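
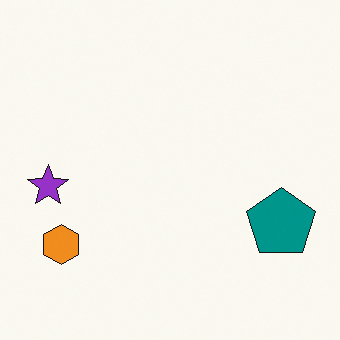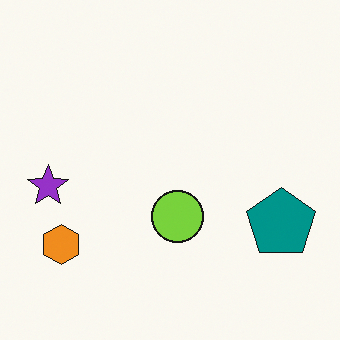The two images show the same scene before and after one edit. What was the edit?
This is the original image overlaid with an additional lime circle.

A lime circle appears in the second image that is absent from the first.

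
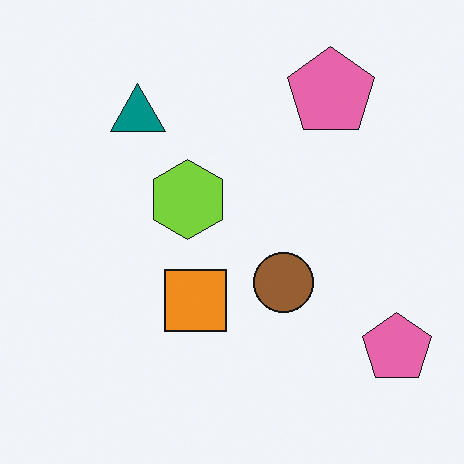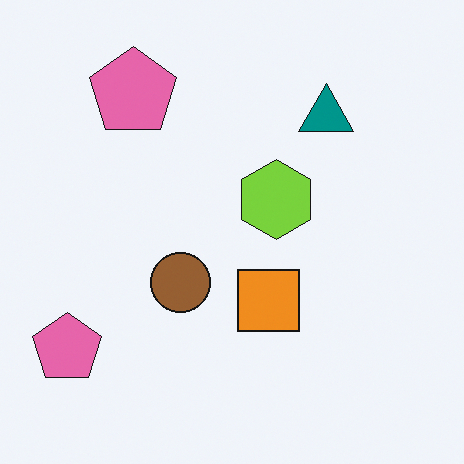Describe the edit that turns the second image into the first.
This is the original image flipped horizontally (left ↔ right).

The teal triangle is in the top-right of the second image and the top-left of the first — shapes on opposite sides of the vertical midline have swapped in a mirror flip.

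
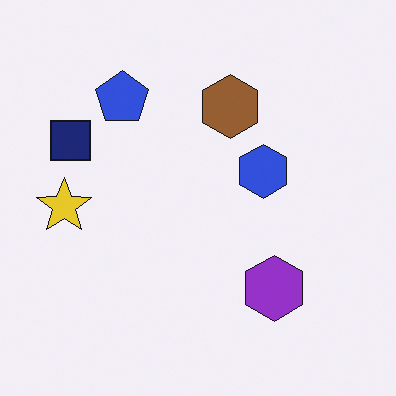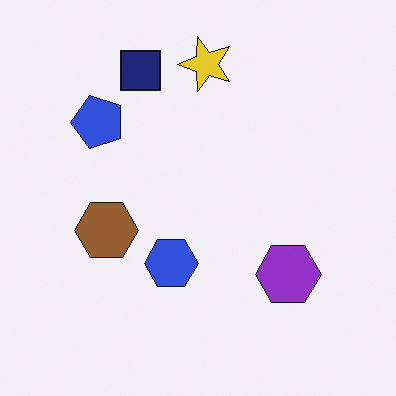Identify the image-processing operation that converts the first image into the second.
The transformation is: transposed (reflected across the top-left ↔ bottom-right diagonal).

Shapes have swapped their row and column positions — what was in the top-right is now in the bottom-left — a diagonal reflection.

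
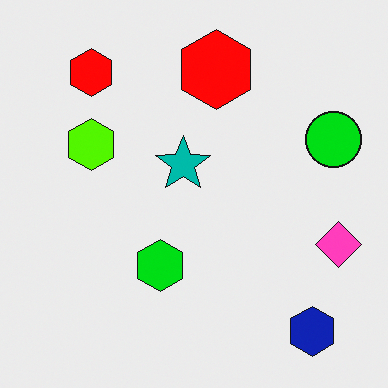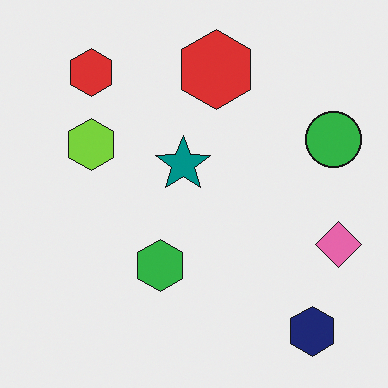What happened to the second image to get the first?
The transformation is: made much more vivid (saturation change).

All colors are more vivid — a global saturation change.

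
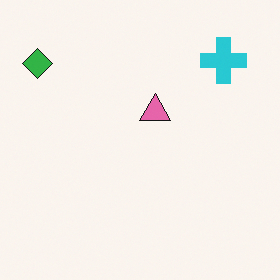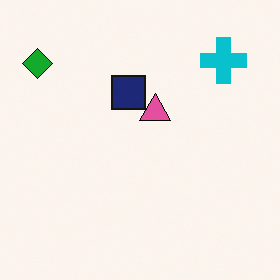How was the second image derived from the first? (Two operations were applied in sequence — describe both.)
It was given slightly increased contrast, then overlaid with an additional navy square.

Tones are pushed away from mid-grey across the whole image — a global contrast change. A navy square appears in the second image that is absent from the first.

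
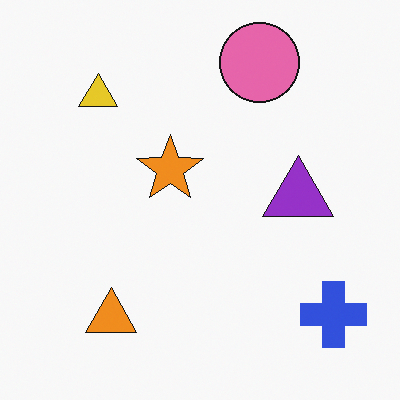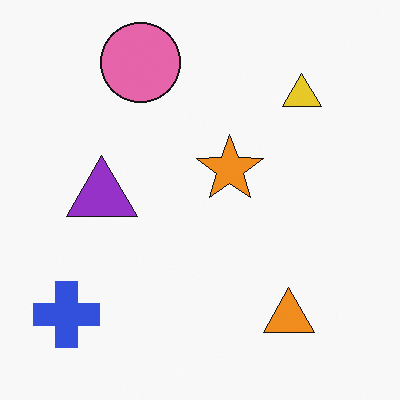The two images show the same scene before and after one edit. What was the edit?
The transformation is: flipped horizontally (left ↔ right).

The blue cross is in the bottom-right of the first image and the bottom-left of the second — shapes on opposite sides of the vertical midline have swapped in a mirror flip.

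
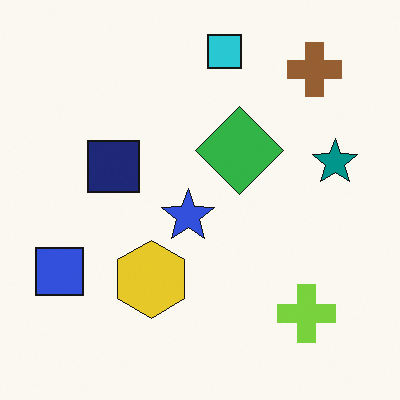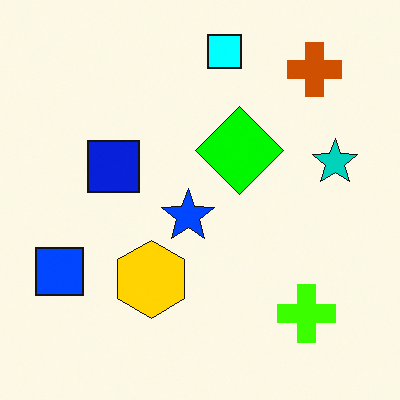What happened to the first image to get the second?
The transformation is: made much more vivid (saturation change).

All colors are more vivid — a global saturation change.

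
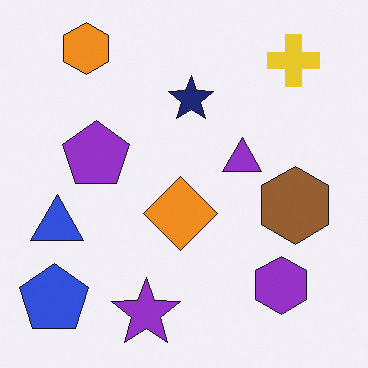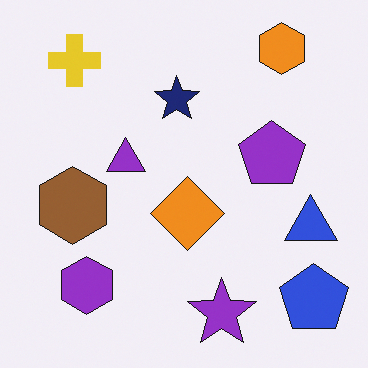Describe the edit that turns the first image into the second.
It was flipped horizontally (left ↔ right).

The blue pentagon is in the bottom-left of the first image and the bottom-right of the second — shapes on opposite sides of the vertical midline have swapped in a mirror flip.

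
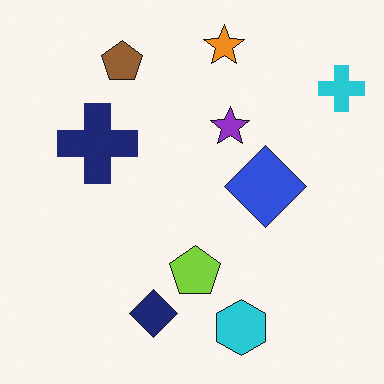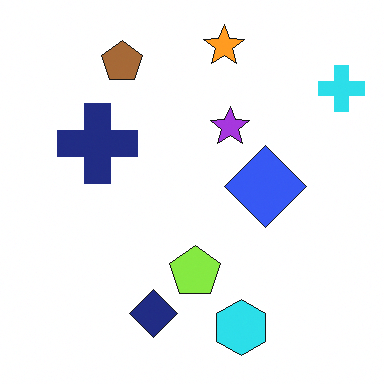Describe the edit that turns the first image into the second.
The second image is the first slightly brightened.

Every pixel — background and shapes alike — is uniformly brightened.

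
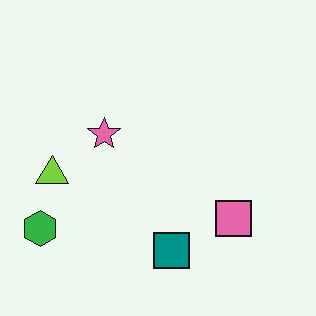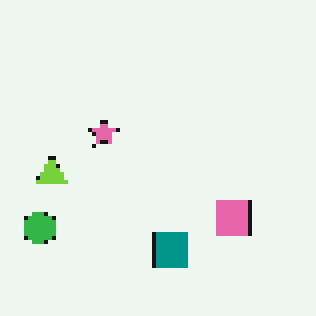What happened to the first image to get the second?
The second image is the first lightly pixelated (a mild mosaic effect).

Shapes are reduced to large square blocks; fine edges and outlines are lost — a downscale-then-upscale (mosaic) effect.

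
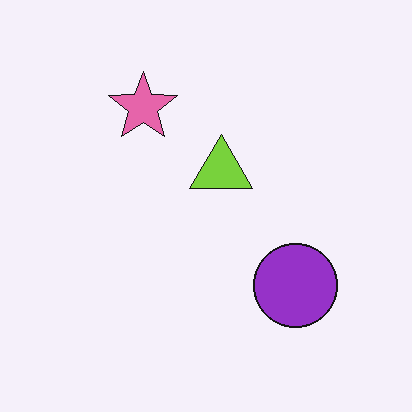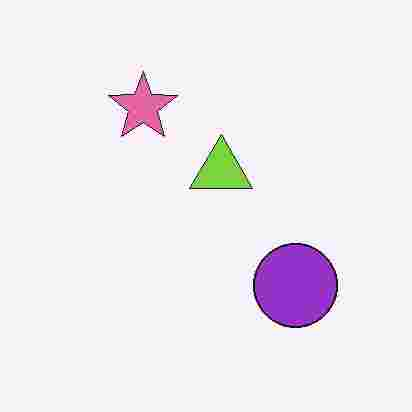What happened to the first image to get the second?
Heavily JPEG-compressed with obvious blocking artifacts.

Blocky 8×8 compression artifacts appear around shape edges and the flat background shows ringing — characteristic JPEG degradation.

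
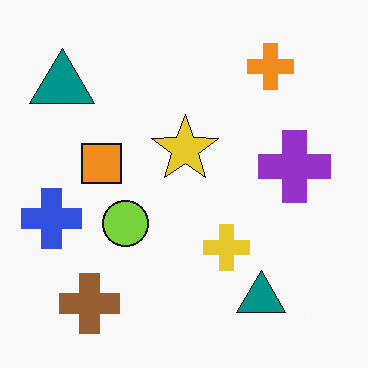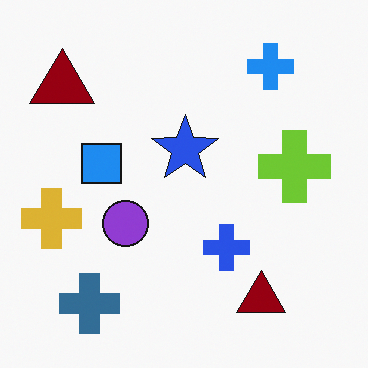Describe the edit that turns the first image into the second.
This is the original image hue-shifted by a large amount.

Every shape's color has rotated by the same amount around the hue wheel — a uniform hue shift.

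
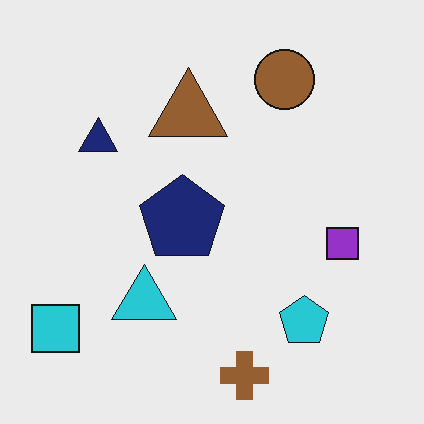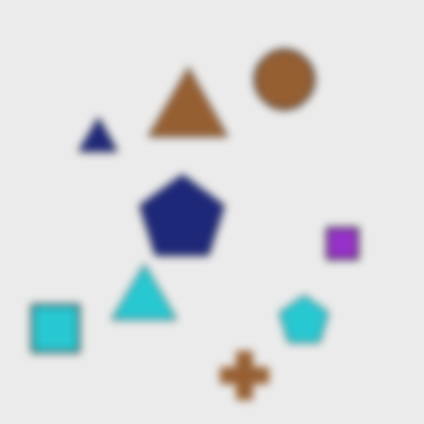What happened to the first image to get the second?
The transformation is: noticeably gaussian-blurred.

Shape edges and outlines are uniformly softened across the whole image.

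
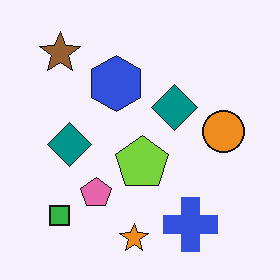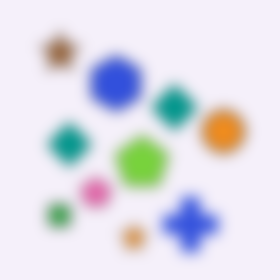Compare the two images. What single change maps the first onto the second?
The second image is the first strongly gaussian-blurred.

Shape edges and outlines are uniformly softened across the whole image.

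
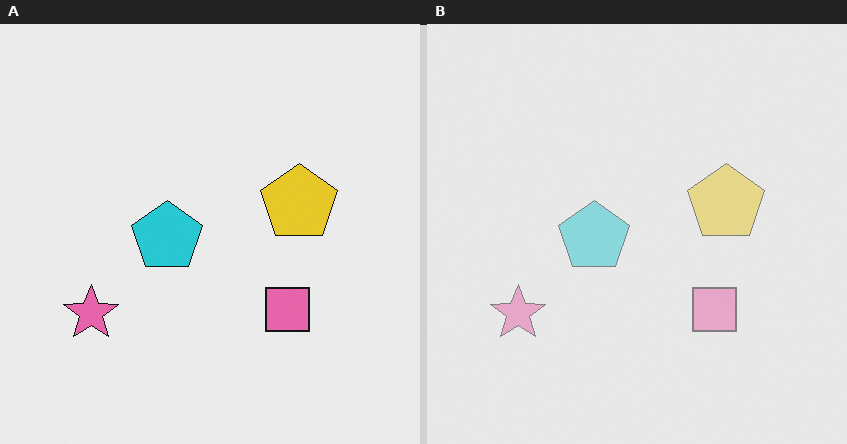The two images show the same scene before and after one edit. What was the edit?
This is the original image washed out (contrast reduced).

Tones are pushed toward mid-grey across the whole image — a global contrast change.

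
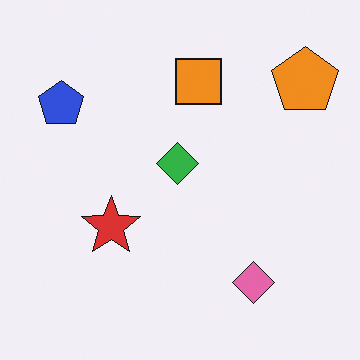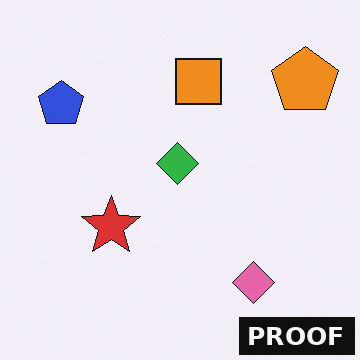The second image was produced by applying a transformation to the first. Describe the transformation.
The image was watermarked with the text "PROOF" in the lower-right corner.

A dark label reading "PROOF" appears in the lower-right corner.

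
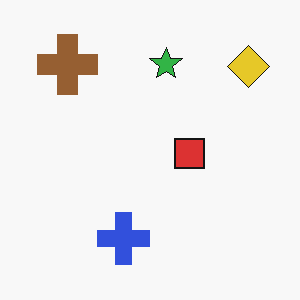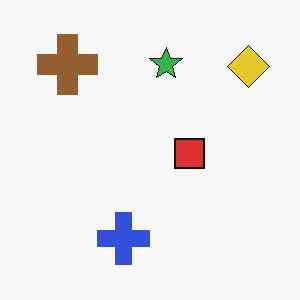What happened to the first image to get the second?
The image was given moderate JPEG compression.

Blocky 8×8 compression artifacts appear around shape edges and the flat background shows ringing — characteristic JPEG degradation.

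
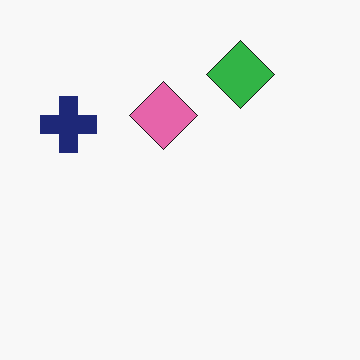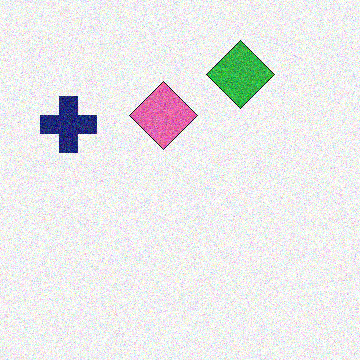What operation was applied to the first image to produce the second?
Degraded with moderate additive noise.

Random speckle covers the whole image, including the flat background.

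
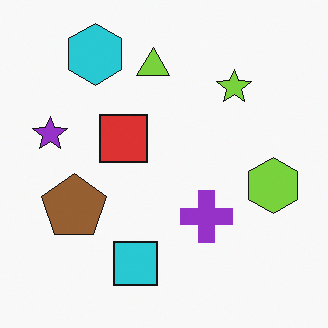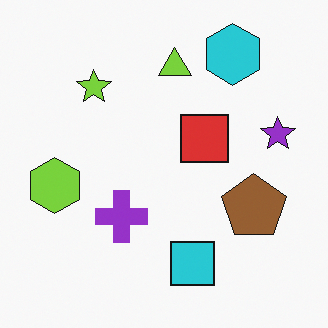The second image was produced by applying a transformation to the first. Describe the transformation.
This is the original image flipped horizontally (left ↔ right).

The purple star is in the left of the first image and the right of the second — shapes on opposite sides of the vertical midline have swapped in a mirror flip.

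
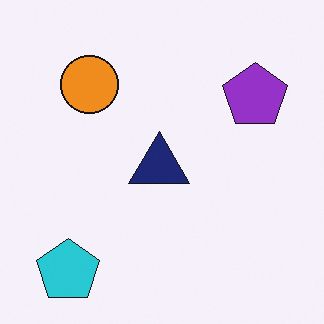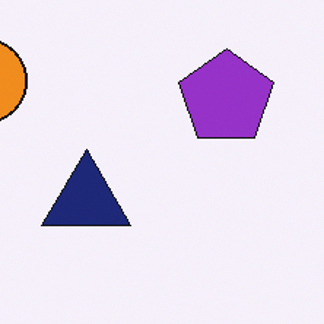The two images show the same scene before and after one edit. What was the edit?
Cropped slightly and scaled back up.

The visible shapes are larger and the field of view is narrower; shapes near the original edges may be partly or wholly outside the frame — a crop-and-rescale.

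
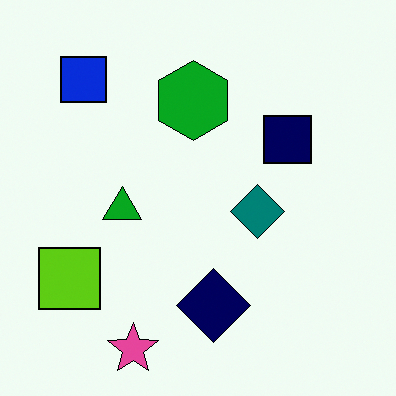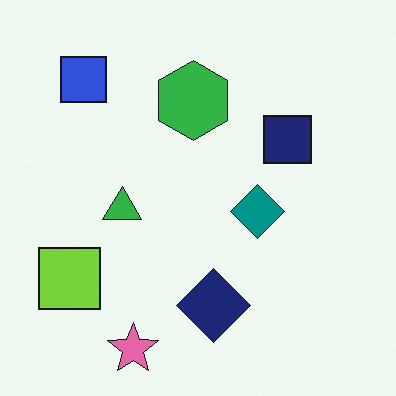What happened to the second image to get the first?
The first image is the second given slightly increased contrast.

Tones are pushed away from mid-grey across the whole image — a global contrast change.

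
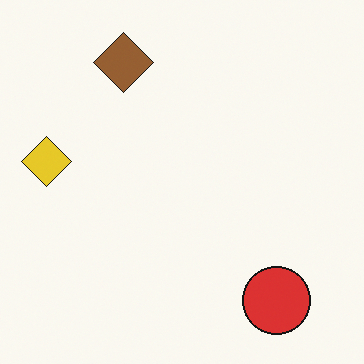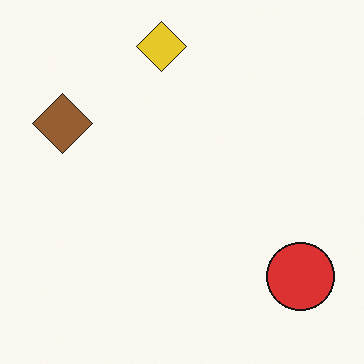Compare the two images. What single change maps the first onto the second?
Transposed (reflected across the top-left ↔ bottom-right diagonal).

Shapes have swapped their row and column positions — what was in the top-right is now in the bottom-left — a diagonal reflection.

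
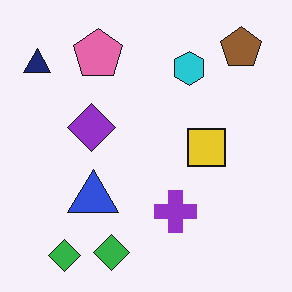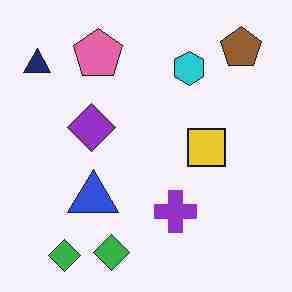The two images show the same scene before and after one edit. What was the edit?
The image was degraded with heavy JPEG compression.

Blocky 8×8 compression artifacts appear around shape edges and the flat background shows ringing — characteristic JPEG degradation.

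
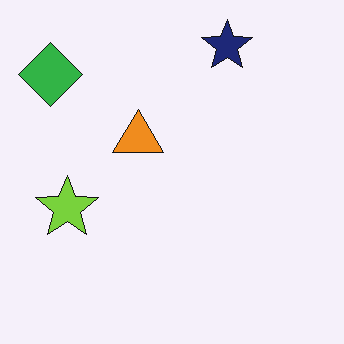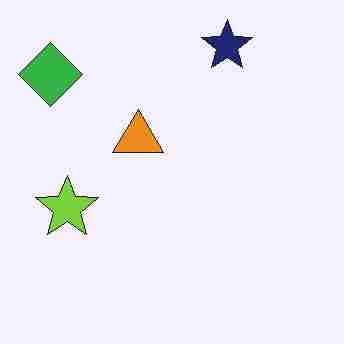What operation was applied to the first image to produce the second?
The transformation is: degraded with heavy JPEG compression.

Blocky 8×8 compression artifacts appear around shape edges and the flat background shows ringing — characteristic JPEG degradation.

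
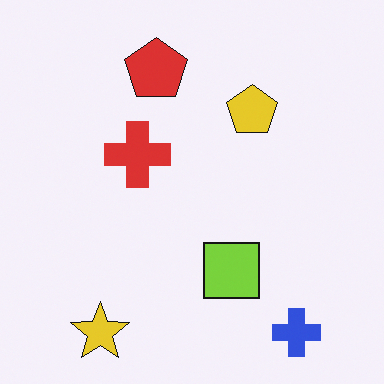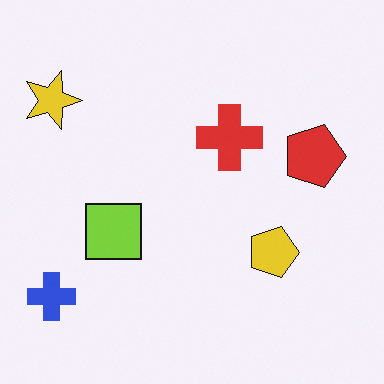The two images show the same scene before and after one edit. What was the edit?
The transformation is: rotated 90° clockwise.

The blue cross sits in the bottom-right of the first image and the bottom-left of the second — consistent with a whole-image 90° clockwise rotation.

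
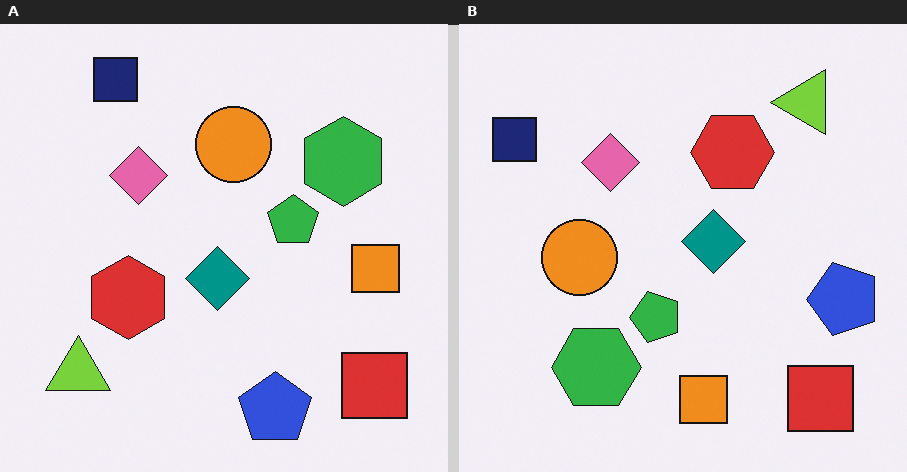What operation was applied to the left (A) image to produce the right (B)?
The transformation is: transposed (reflected across the top-left ↔ bottom-right diagonal).

Shapes have swapped their row and column positions — what was in the top-right is now in the bottom-left — a diagonal reflection.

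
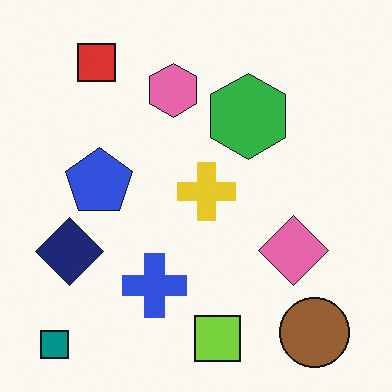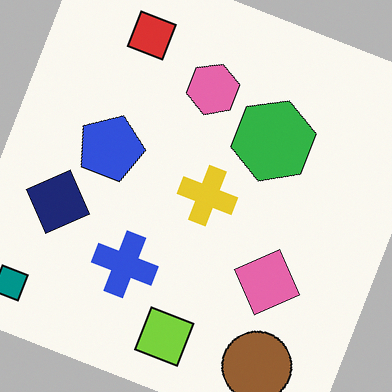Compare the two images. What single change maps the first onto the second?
The second image is the first rotated clockwise by a moderate amount.

Every shape is tilted by the same angle and the image corners show triangular fill wedges — a whole-image rotation by a non-right angle.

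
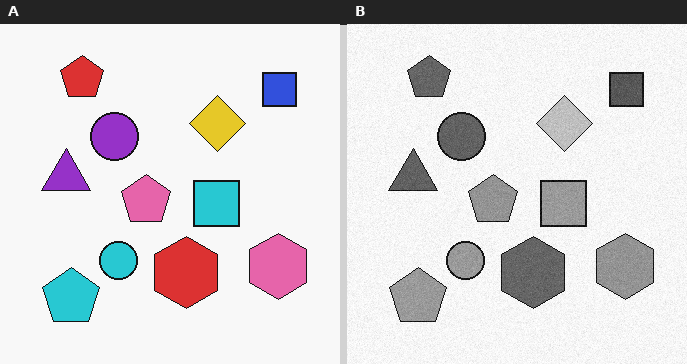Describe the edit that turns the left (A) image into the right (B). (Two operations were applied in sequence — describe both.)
It was degraded with subtle gaussian noise, then converted to grayscale.

Random speckle covers the whole image, including the flat background. All color is removed — every shape is now a shade of grey.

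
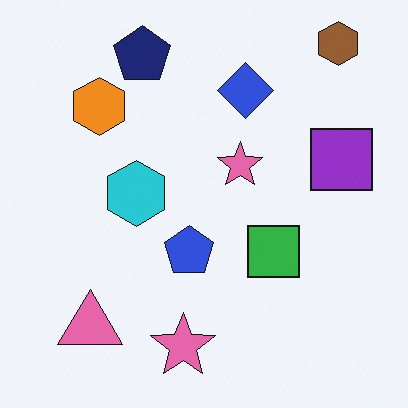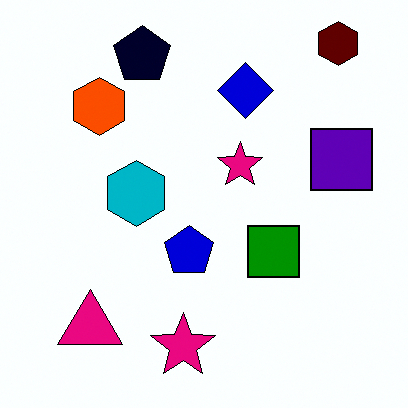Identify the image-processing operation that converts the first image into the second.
Boosted in contrast.

Tones are pushed away from mid-grey across the whole image — a global contrast change.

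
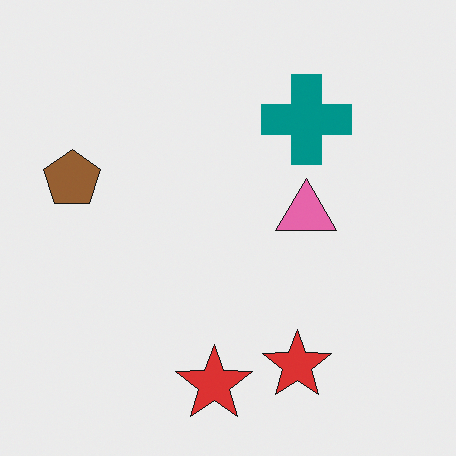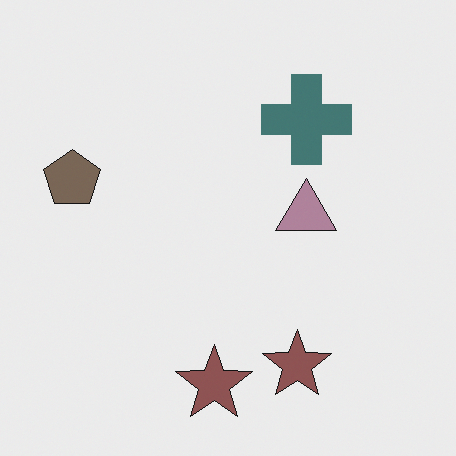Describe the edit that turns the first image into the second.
The image was made much more muted (saturation change).

All colors are more muted and greyish — a global saturation change.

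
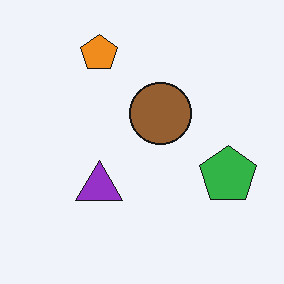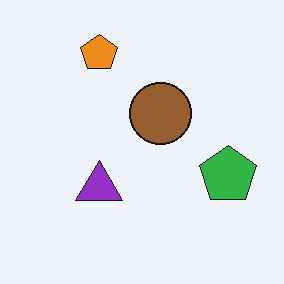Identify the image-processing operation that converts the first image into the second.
The image was JPEG-compressed with visible artifacts.

Blocky 8×8 compression artifacts appear around shape edges and the flat background shows ringing — characteristic JPEG degradation.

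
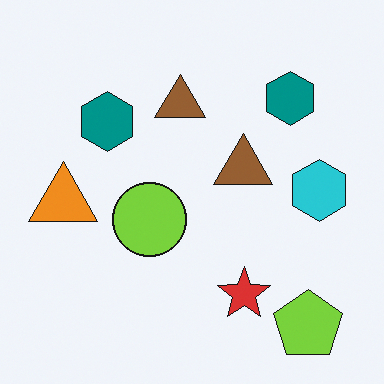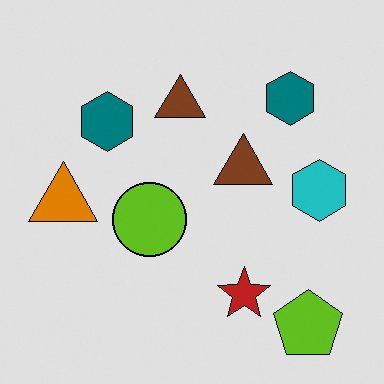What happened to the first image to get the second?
It was posterized to a reduced palette.

Each flat color has snapped to a coarser quantized level — most visibly, the near-white background has dropped to a flat grey.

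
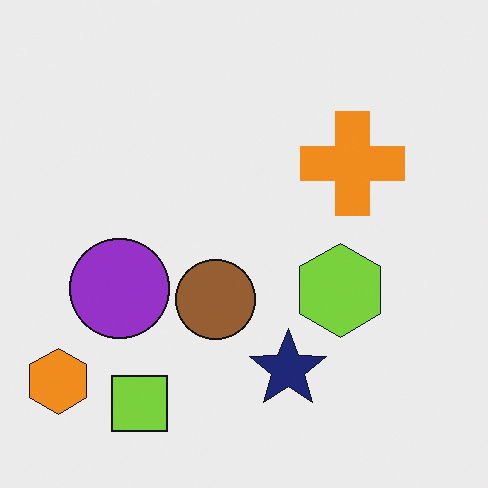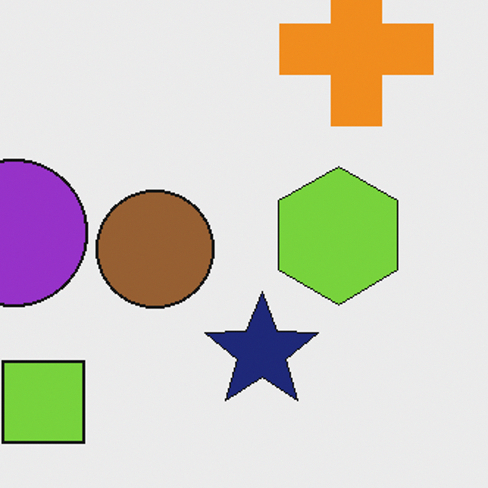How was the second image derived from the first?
The second image is the first cropped slightly and scaled back up.

The visible shapes are larger and the field of view is narrower; shapes near the original edges may be partly or wholly outside the frame — a crop-and-rescale.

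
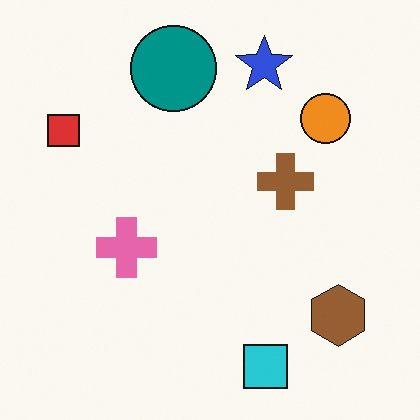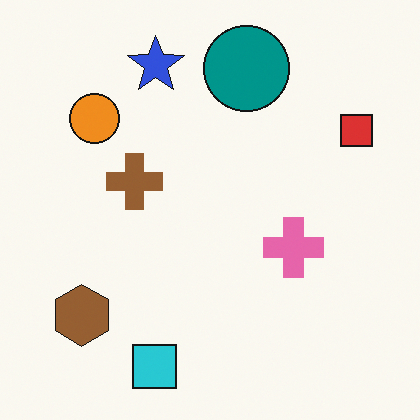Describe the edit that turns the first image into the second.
It was flipped horizontally (left ↔ right).

The red square is in the top-left of the first image and the top-right of the second — shapes on opposite sides of the vertical midline have swapped in a mirror flip.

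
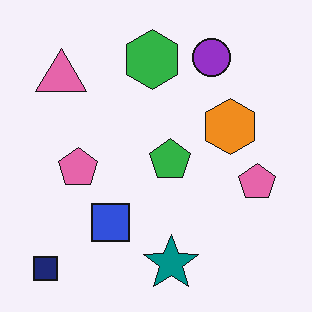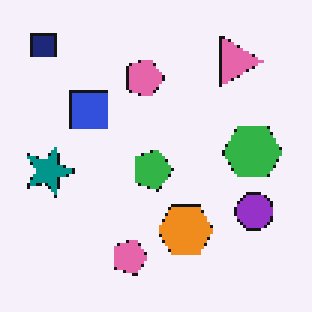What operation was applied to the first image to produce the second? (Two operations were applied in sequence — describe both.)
It was rotated 90° clockwise, then lightly pixelated (a mild mosaic effect).

The navy square sits in the bottom-left of the first image and the top-left of the second — consistent with a whole-image 90° clockwise rotation. Shapes are reduced to large square blocks; fine edges and outlines are lost — a downscale-then-upscale (mosaic) effect.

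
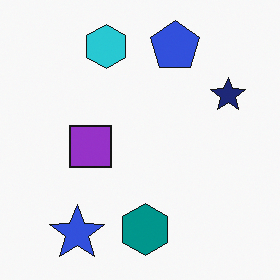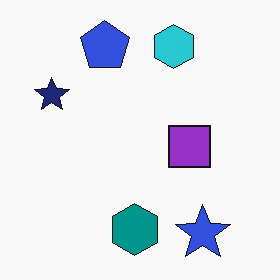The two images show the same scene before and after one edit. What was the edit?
Flipped horizontally (left ↔ right).

The navy star is in the right of the first image and the left of the second — shapes on opposite sides of the vertical midline have swapped in a mirror flip.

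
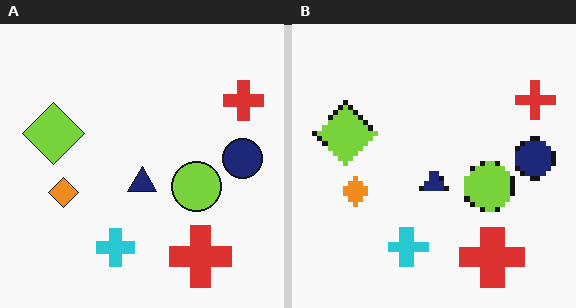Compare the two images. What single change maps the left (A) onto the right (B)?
It was mildly pixelated.

Shapes are reduced to large square blocks; fine edges and outlines are lost — a downscale-then-upscale (mosaic) effect.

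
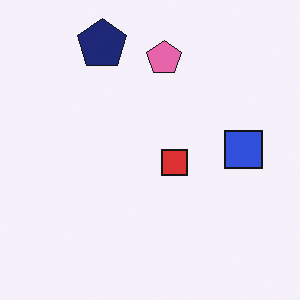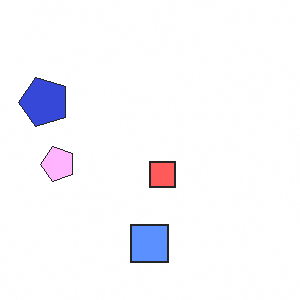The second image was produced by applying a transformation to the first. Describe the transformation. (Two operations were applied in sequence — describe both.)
This is the original image transposed (reflected across the top-left ↔ bottom-right diagonal), then noticeably brightened.

Shapes have swapped their row and column positions — what was in the top-right is now in the bottom-left — a diagonal reflection. Every pixel — background and shapes alike — is uniformly brightened.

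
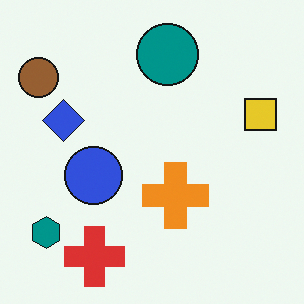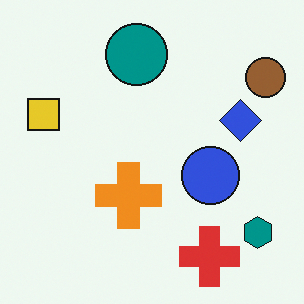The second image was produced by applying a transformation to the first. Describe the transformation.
Flipped horizontally (left ↔ right).

The brown circle is in the top-left of the first image and the top-right of the second — shapes on opposite sides of the vertical midline have swapped in a mirror flip.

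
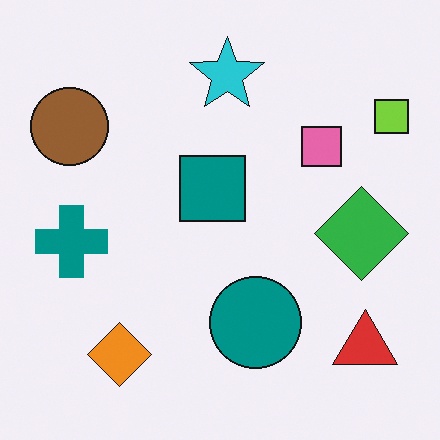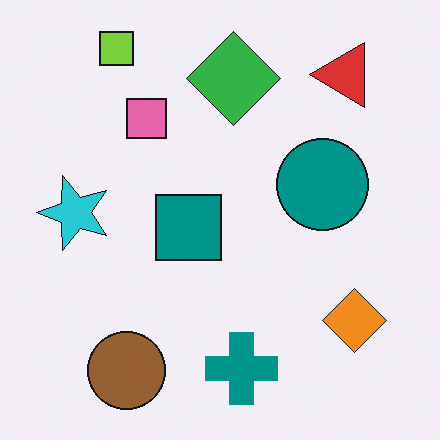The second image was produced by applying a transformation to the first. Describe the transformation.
The transformation is: rotated 90° counter-clockwise.

The lime square sits in the top-right of the first image and the top-left of the second — consistent with a whole-image 90° counter-clockwise rotation.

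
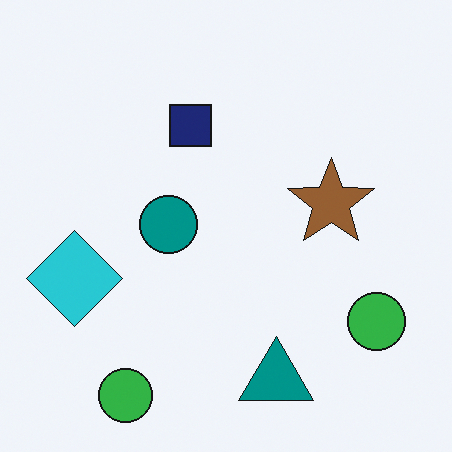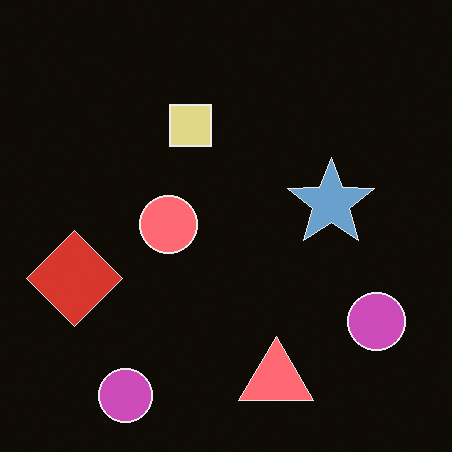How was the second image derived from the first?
This is the original image color-inverted (negative).

The light background has become dark and every shape's color is its complement — a photographic negative.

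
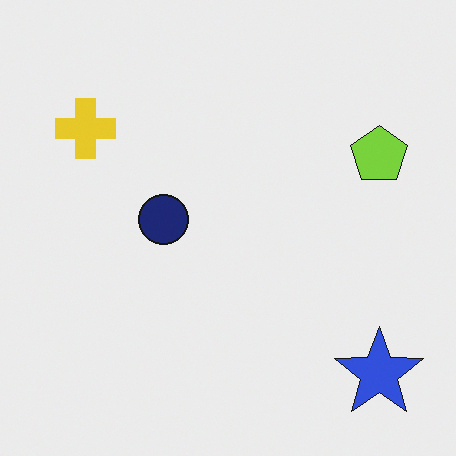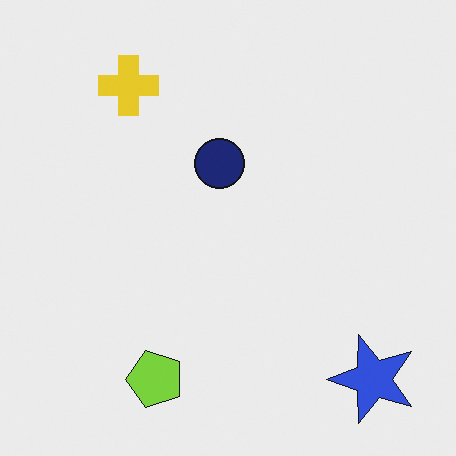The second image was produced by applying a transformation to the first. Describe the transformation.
The second image is the first transposed (reflected across the top-left ↔ bottom-right diagonal).

Shapes have swapped their row and column positions — what was in the top-right is now in the bottom-left — a diagonal reflection.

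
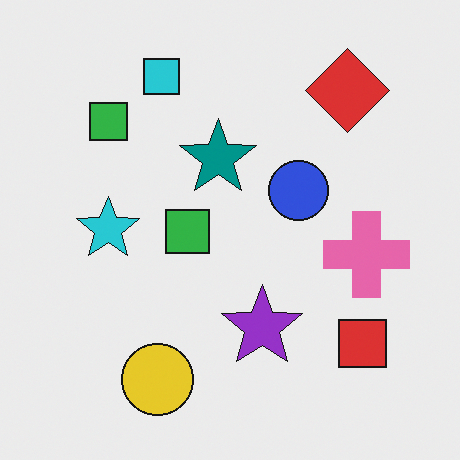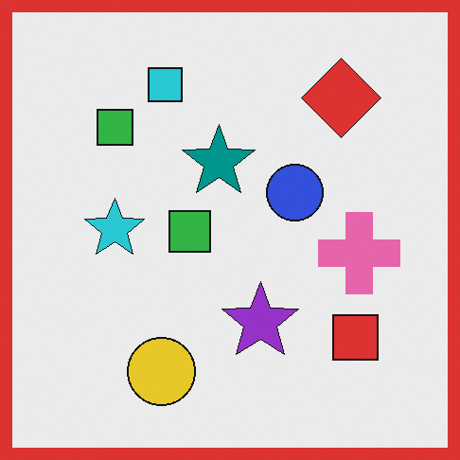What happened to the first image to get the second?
The transformation is: framed with a red border.

A solid red frame runs around the edge of the second image, with the content slightly shrunk inside it.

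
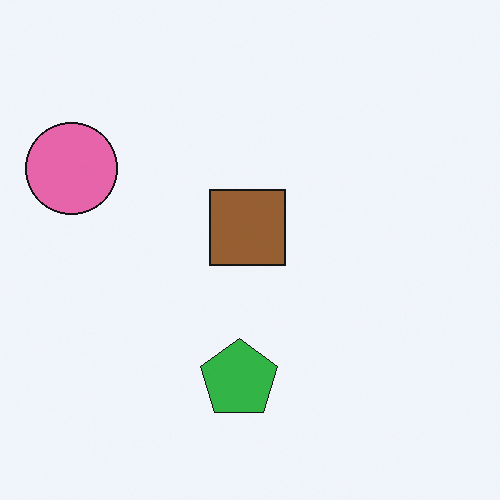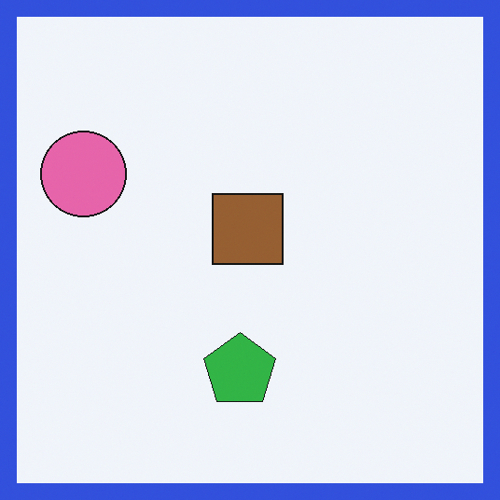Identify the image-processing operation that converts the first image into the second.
The image was framed with a blue border.

A solid blue frame runs around the edge of the second image, with the content slightly shrunk inside it.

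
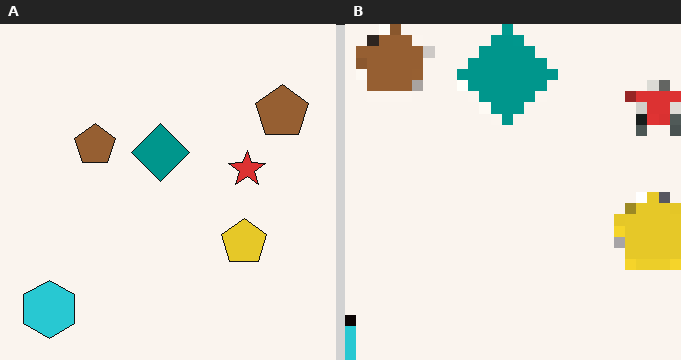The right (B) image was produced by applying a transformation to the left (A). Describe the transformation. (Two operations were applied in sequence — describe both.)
This is the original image cropped tightly and scaled back up, then heavily pixelated into large blocks.

The visible shapes are larger and the field of view is narrower; shapes near the original edges may be partly or wholly outside the frame — a crop-and-rescale. Shapes are reduced to large square blocks; fine edges and outlines are lost — a downscale-then-upscale (mosaic) effect.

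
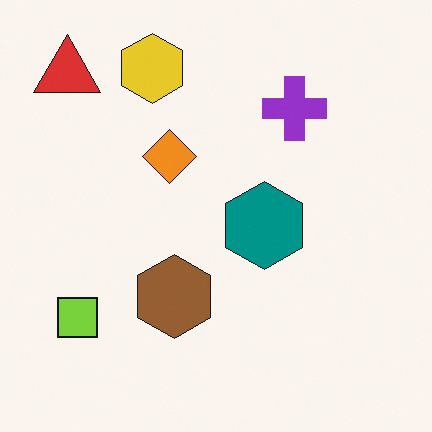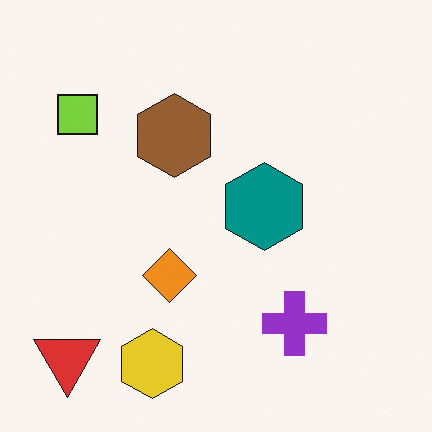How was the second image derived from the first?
The image was flipped vertically (top ↔ bottom).

The yellow hexagon is in the top of the first image and the bottom of the second — shapes on opposite sides of the horizontal midline have swapped in a mirror flip.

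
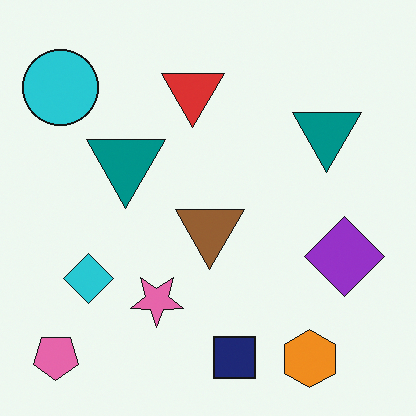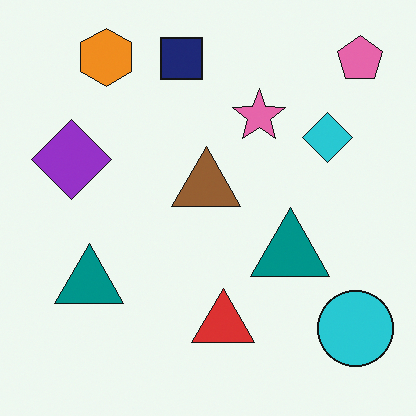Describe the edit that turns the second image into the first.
It was rotated 180°.

The pink pentagon sits in the top-right of the second image and the bottom-left of the first — consistent with a whole-image 180° rotation.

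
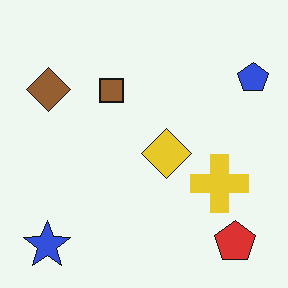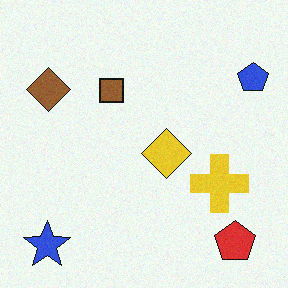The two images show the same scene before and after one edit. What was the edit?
It was degraded with subtle gaussian noise.

Random speckle covers the whole image, including the flat background.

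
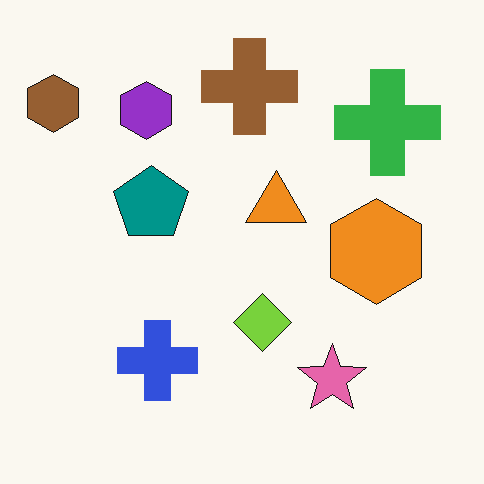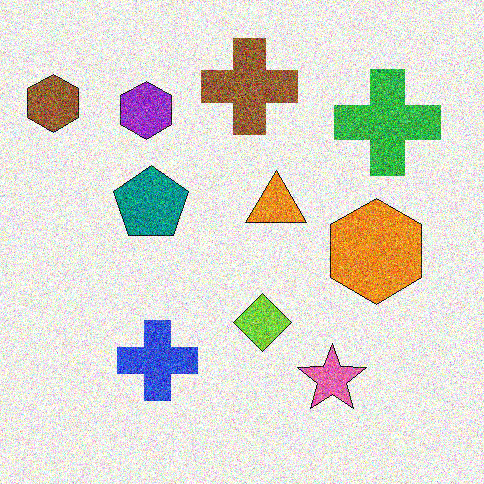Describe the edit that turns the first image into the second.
The image was degraded with strong gaussian noise.

Random speckle covers the whole image, including the flat background.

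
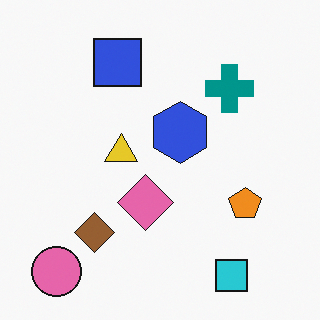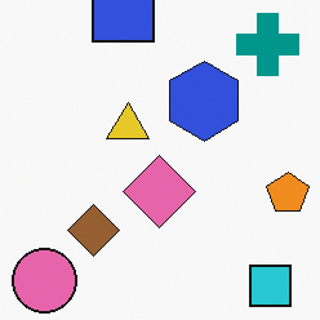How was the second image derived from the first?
The image was cropped slightly and scaled back up.

The visible shapes are larger and the field of view is narrower; shapes near the original edges may be partly or wholly outside the frame — a crop-and-rescale.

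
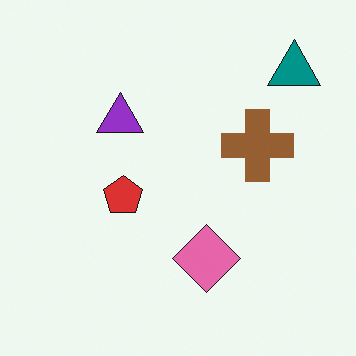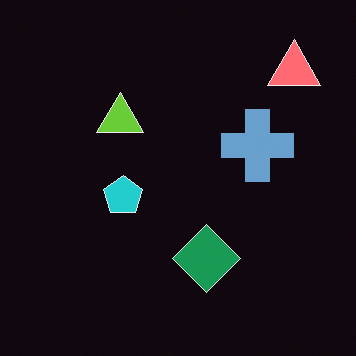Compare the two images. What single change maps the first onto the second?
The second image is the first color-inverted (negative).

The light background has become dark and every shape's color is its complement — a photographic negative.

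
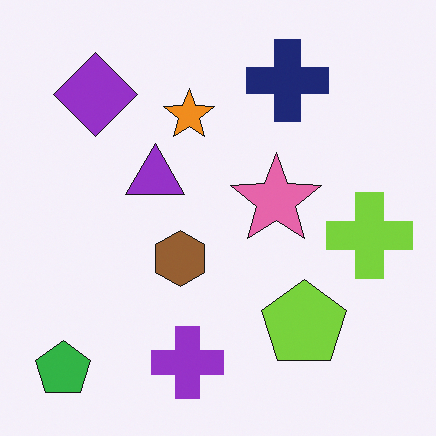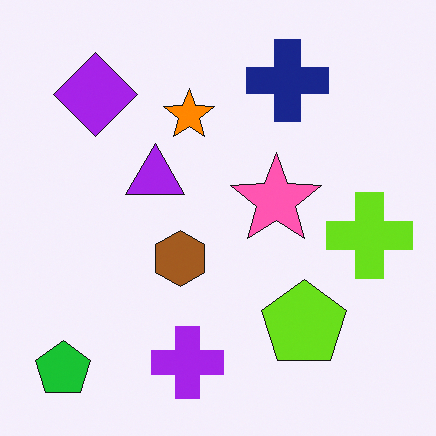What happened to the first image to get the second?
It was slightly oversaturated.

All colors are more vivid — a global saturation change.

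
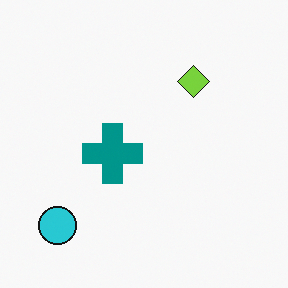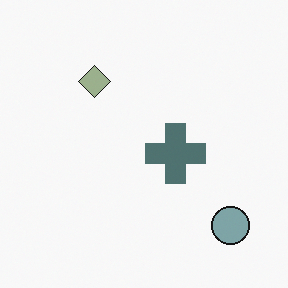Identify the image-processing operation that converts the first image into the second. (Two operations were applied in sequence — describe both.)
The second image is the first flipped horizontally (left ↔ right), then heavily desaturated.

The cyan circle is in the bottom-left of the first image and the bottom-right of the second — shapes on opposite sides of the vertical midline have swapped in a mirror flip. All colors are more muted and greyish — a global saturation change.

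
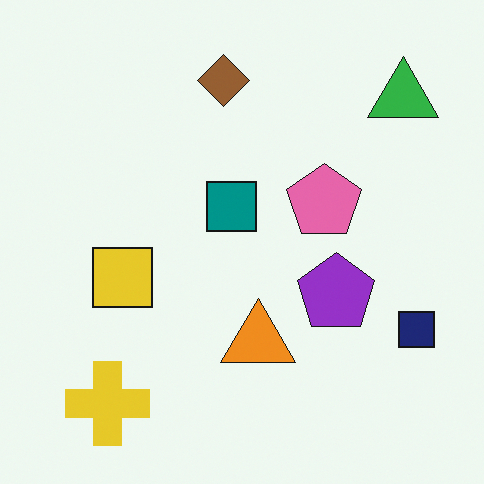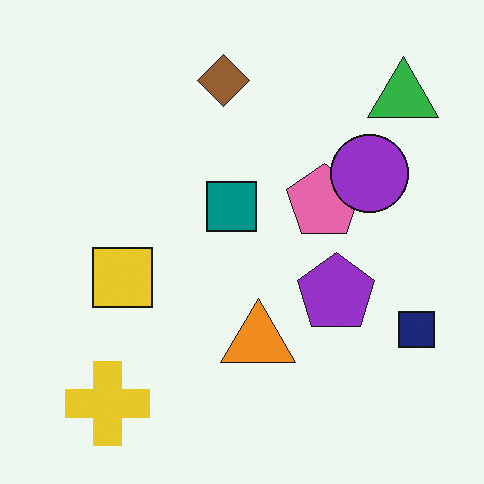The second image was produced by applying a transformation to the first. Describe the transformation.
Overlaid with an additional purple circle.

A purple circle appears in the second image that is absent from the first.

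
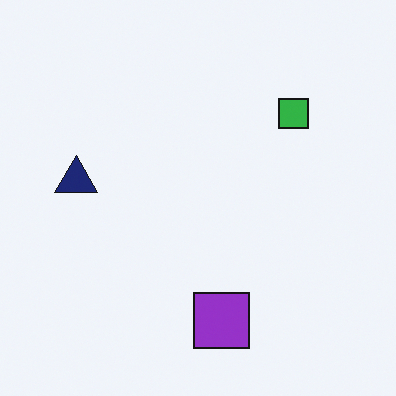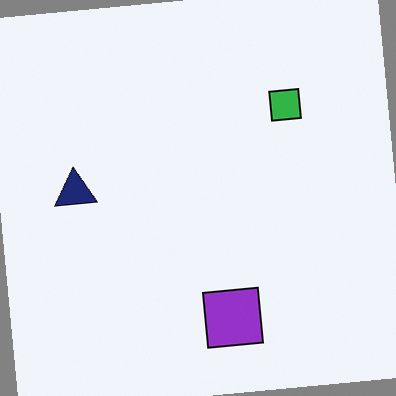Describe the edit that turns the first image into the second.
Rotated counter-clockwise by a few degrees.

Every shape is tilted by the same angle and the image corners show triangular fill wedges — a whole-image rotation by a non-right angle.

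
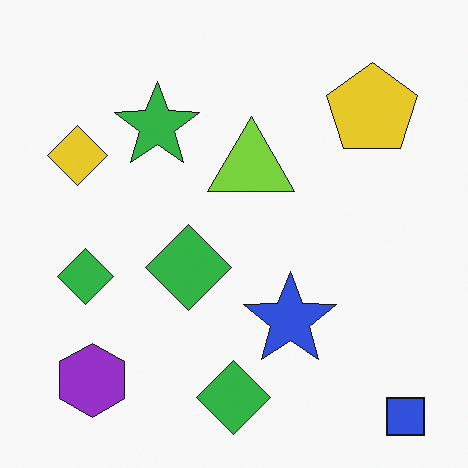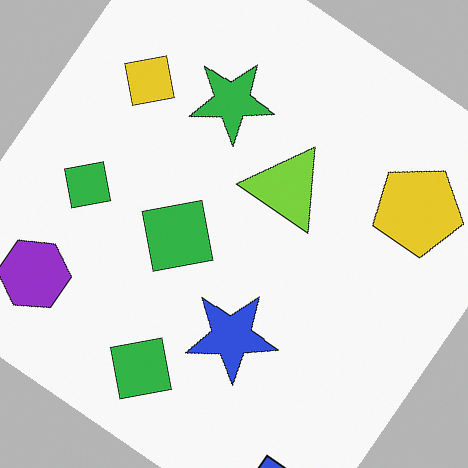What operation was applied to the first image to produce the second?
This is the original image rotated clockwise by a large amount — several tens of degrees.

Every shape is tilted by the same angle and the image corners show triangular fill wedges — a whole-image rotation by a non-right angle.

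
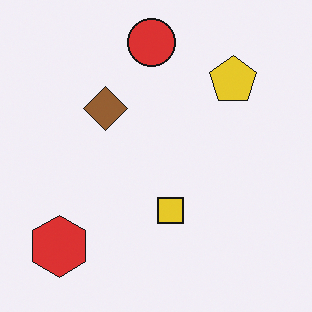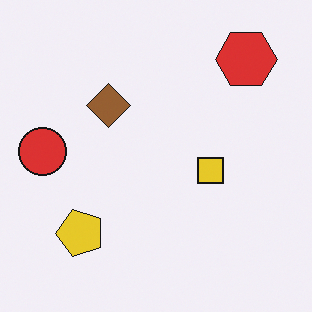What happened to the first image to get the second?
The image was transposed (reflected across the top-left ↔ bottom-right diagonal).

Shapes have swapped their row and column positions — what was in the top-right is now in the bottom-left — a diagonal reflection.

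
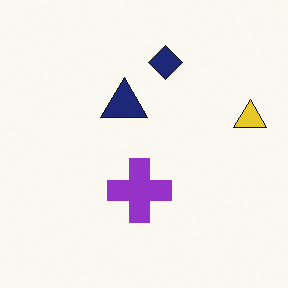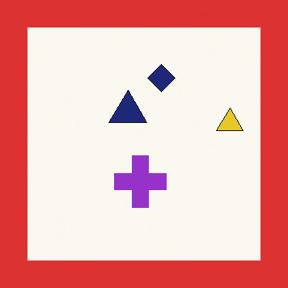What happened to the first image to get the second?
This is the original image framed with a red border.

A solid red frame runs around the edge of the second image, with the content slightly shrunk inside it.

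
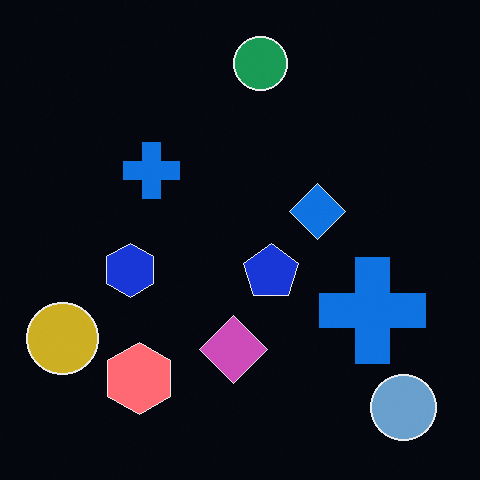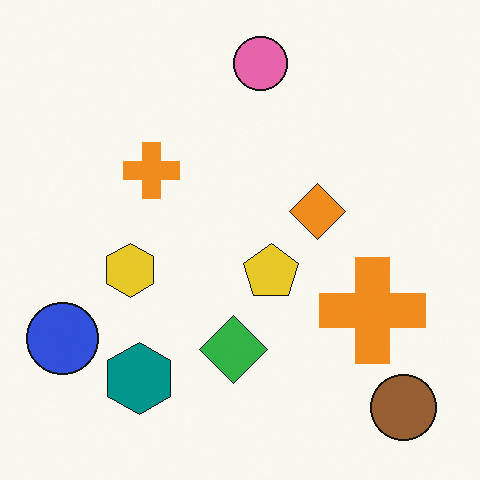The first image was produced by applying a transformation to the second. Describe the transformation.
The first image is the second color-inverted (negative).

The light background has become dark and every shape's color is its complement — a photographic negative.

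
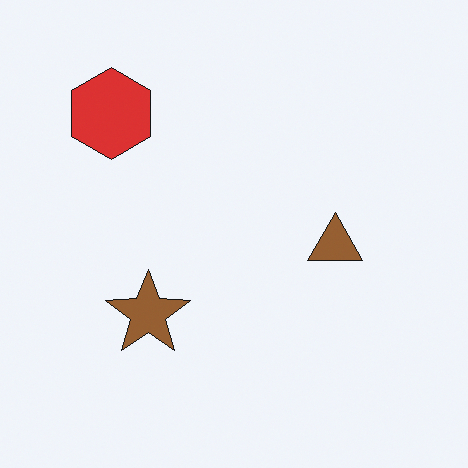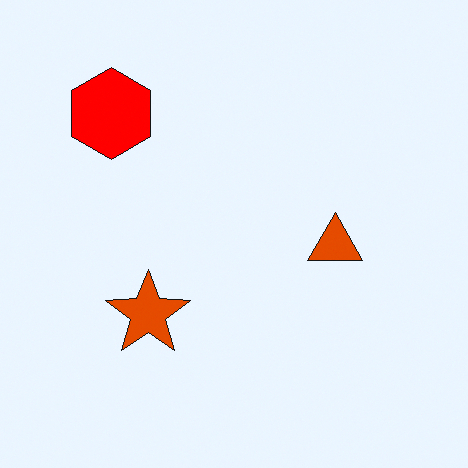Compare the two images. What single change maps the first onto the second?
The image was heavily oversaturated.

All colors are more vivid — a global saturation change.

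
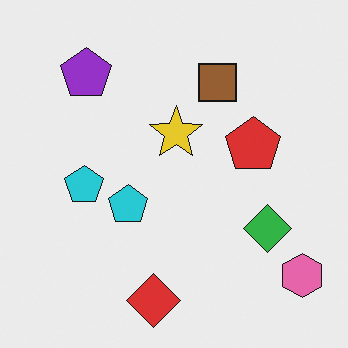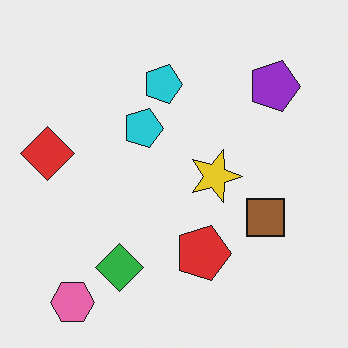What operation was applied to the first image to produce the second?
It was rotated 90° clockwise.

The pink hexagon sits in the bottom-right of the first image and the bottom-left of the second — consistent with a whole-image 90° clockwise rotation.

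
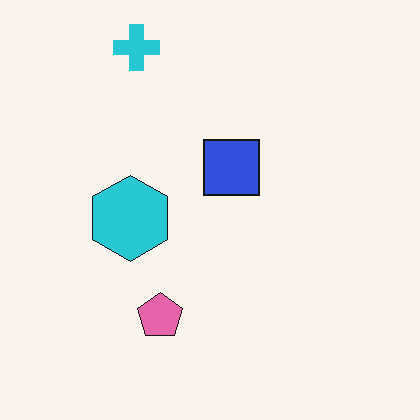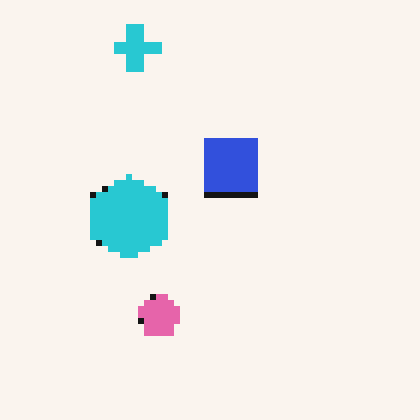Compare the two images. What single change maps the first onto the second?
The image was moderately pixelated.

Shapes are reduced to large square blocks; fine edges and outlines are lost — a downscale-then-upscale (mosaic) effect.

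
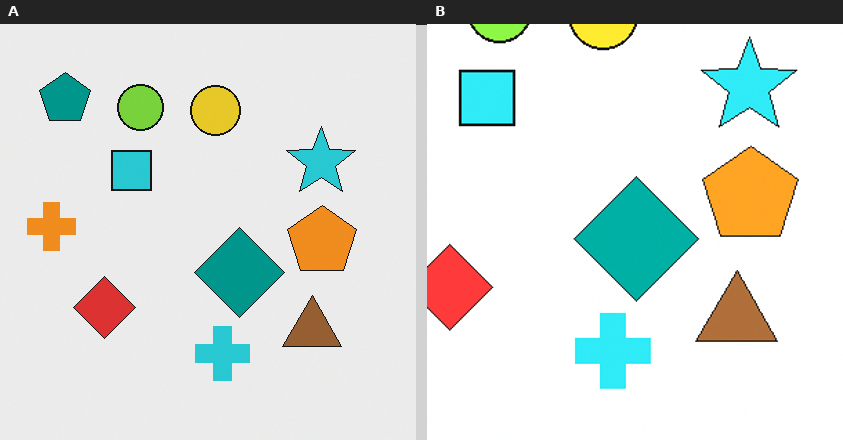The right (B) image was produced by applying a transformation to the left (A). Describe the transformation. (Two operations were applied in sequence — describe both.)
Cropped slightly and scaled back up, then brightened a little.

The visible shapes are larger and the field of view is narrower; shapes near the original edges may be partly or wholly outside the frame — a crop-and-rescale. Every pixel — background and shapes alike — is uniformly brightened.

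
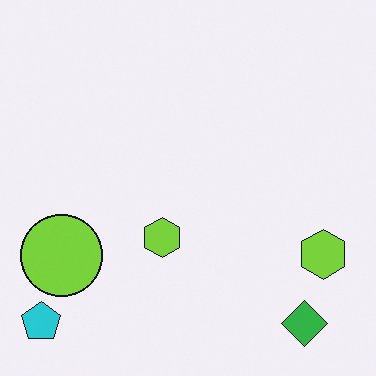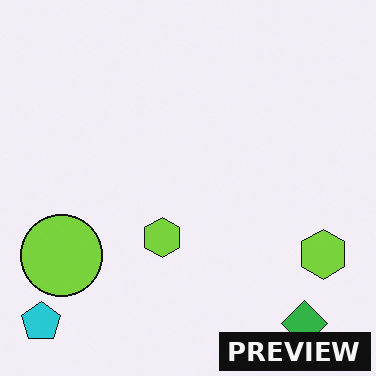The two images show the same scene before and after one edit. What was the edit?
It was watermarked with the text "PREVIEW" in the lower-right corner.

A dark label reading "PREVIEW" appears in the lower-right corner.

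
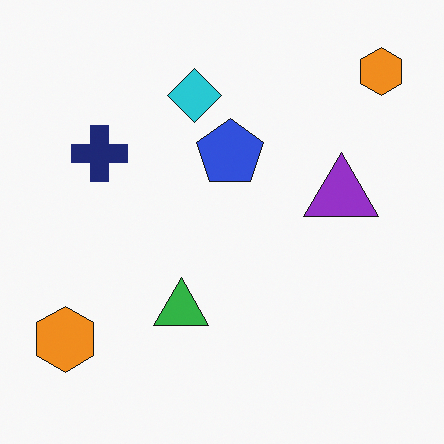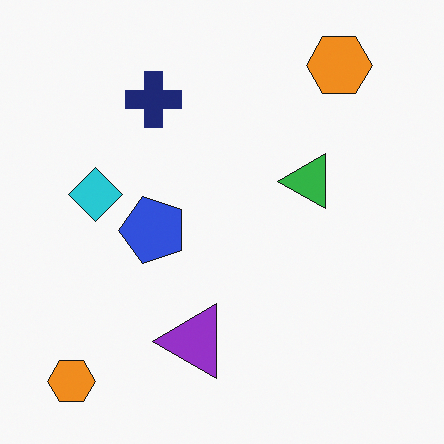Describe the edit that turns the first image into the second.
It was transposed (reflected across the top-left ↔ bottom-right diagonal).

Shapes have swapped their row and column positions — what was in the top-right is now in the bottom-left — a diagonal reflection.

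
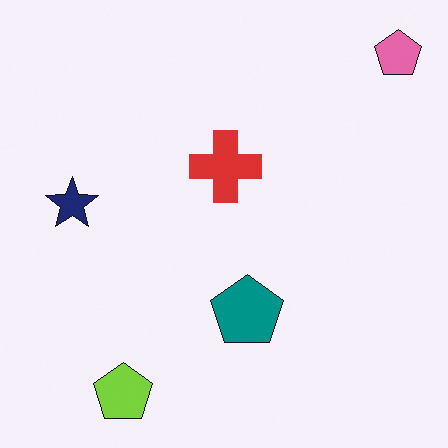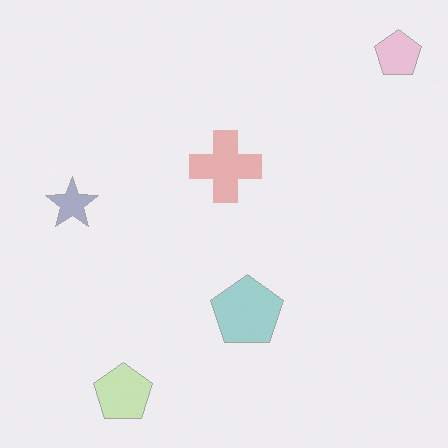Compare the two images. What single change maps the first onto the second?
The transformation is: washed out (contrast reduced).

Tones are pushed toward mid-grey across the whole image — a global contrast change.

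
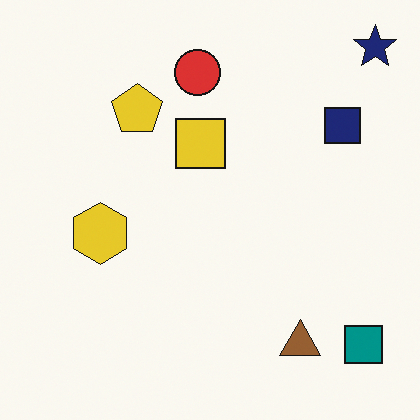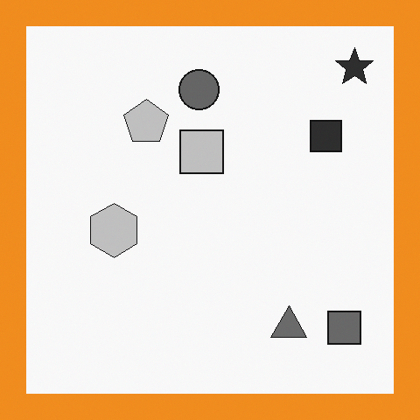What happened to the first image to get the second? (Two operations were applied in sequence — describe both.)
Converted to grayscale, then framed with a orange border.

All color is removed — every shape is now a shade of grey. A solid orange frame runs around the edge of the second image, with the content slightly shrunk inside it.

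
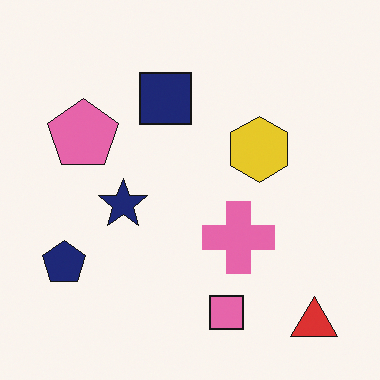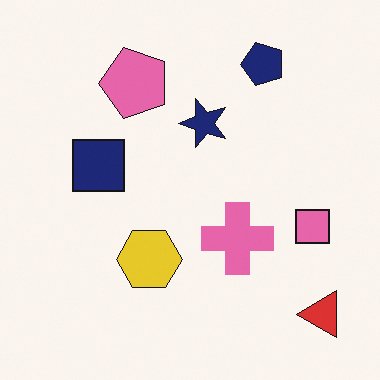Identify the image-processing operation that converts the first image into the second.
The image was transposed (reflected across the top-left ↔ bottom-right diagonal).

Shapes have swapped their row and column positions — what was in the top-right is now in the bottom-left — a diagonal reflection.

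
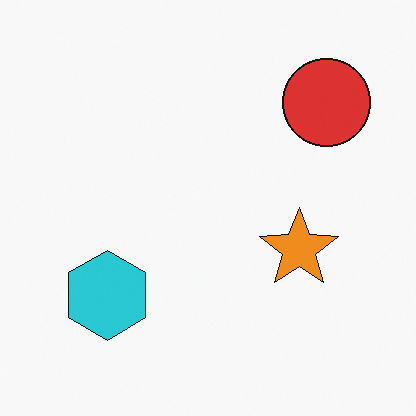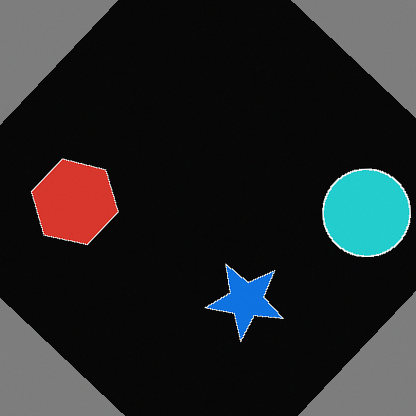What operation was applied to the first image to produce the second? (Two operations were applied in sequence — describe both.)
The image was rotated clockwise by a large amount — several tens of degrees, then color-inverted (negative).

Every shape is tilted by the same angle and the image corners show triangular fill wedges — a whole-image rotation by a non-right angle. The light background has become dark and every shape's color is its complement — a photographic negative.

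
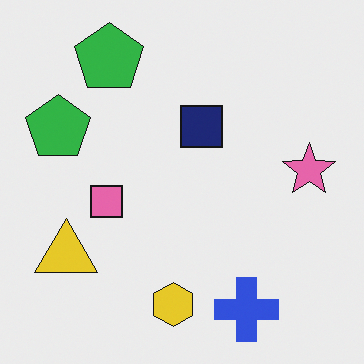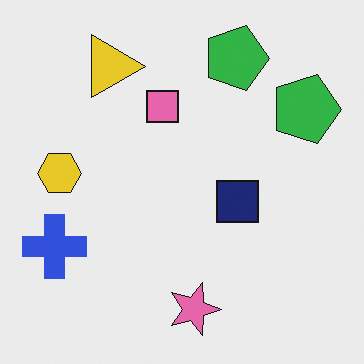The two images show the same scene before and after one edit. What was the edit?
This is the original image rotated 90° clockwise.

The blue cross sits in the bottom-right of the first image and the bottom-left of the second — consistent with a whole-image 90° clockwise rotation.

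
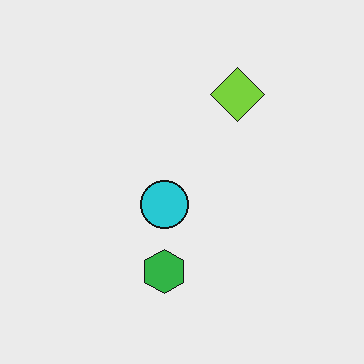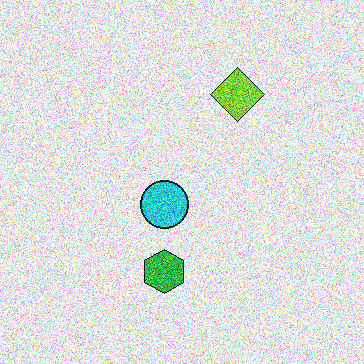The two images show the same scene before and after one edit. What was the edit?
The transformation is: degraded with a thick layer of grain.

Random speckle covers the whole image, including the flat background.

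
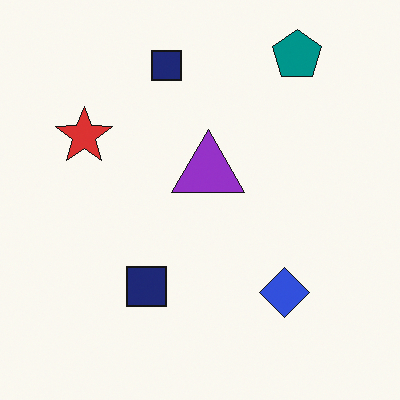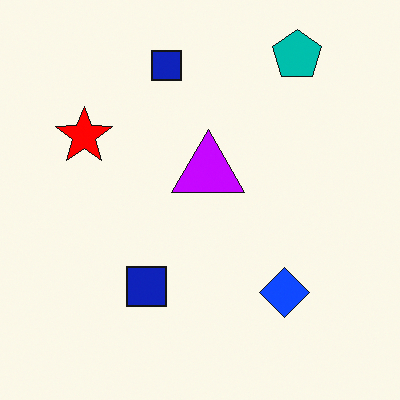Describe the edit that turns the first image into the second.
It was made much more vivid (saturation change).

All colors are more vivid — a global saturation change.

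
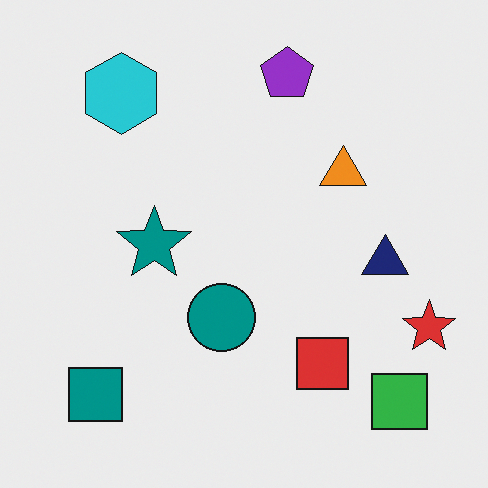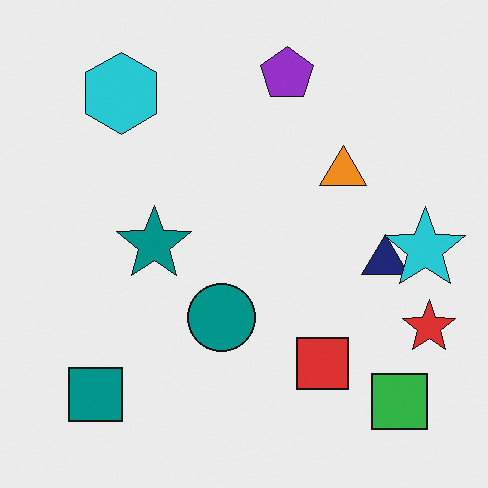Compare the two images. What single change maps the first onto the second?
The transformation is: overlaid with an additional cyan star.

A cyan star appears in the second image that is absent from the first.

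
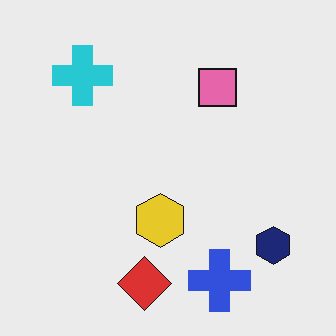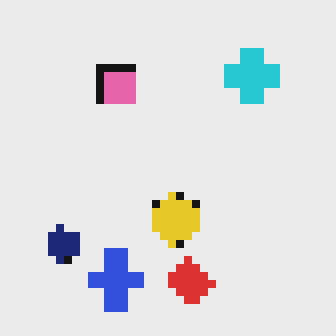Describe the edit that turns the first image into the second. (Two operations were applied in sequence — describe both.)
Flipped horizontally (left ↔ right), then moderately pixelated.

The navy hexagon is in the bottom-right of the first image and the bottom-left of the second — shapes on opposite sides of the vertical midline have swapped in a mirror flip. Shapes are reduced to large square blocks; fine edges and outlines are lost — a downscale-then-upscale (mosaic) effect.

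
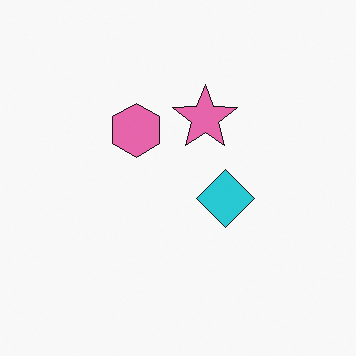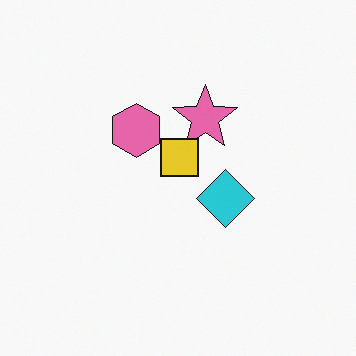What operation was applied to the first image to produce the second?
The image was overlaid with an additional yellow square.

A yellow square appears in the second image that is absent from the first.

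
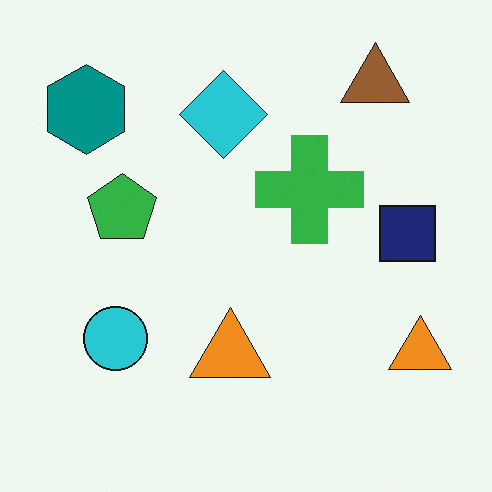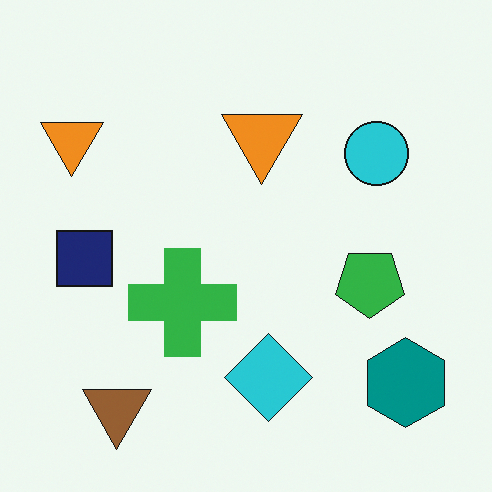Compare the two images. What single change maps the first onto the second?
The transformation is: rotated 180°.

The teal hexagon sits in the top-left of the first image and the bottom-right of the second — consistent with a whole-image 180° rotation.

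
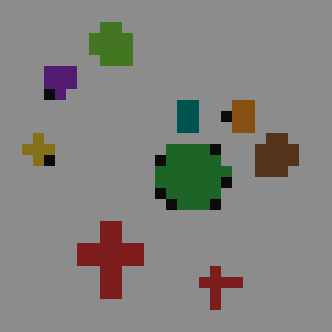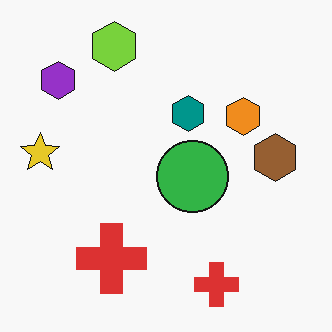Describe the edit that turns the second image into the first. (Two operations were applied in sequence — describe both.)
It was coarsely pixelated, then noticeably darkened.

Shapes are reduced to large square blocks; fine edges and outlines are lost — a downscale-then-upscale (mosaic) effect. Every pixel — background and shapes alike — is uniformly darkened.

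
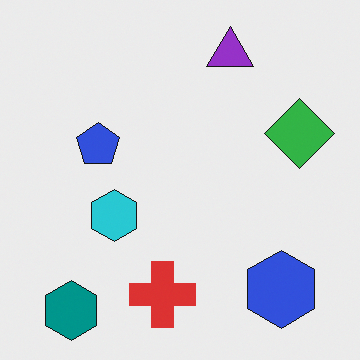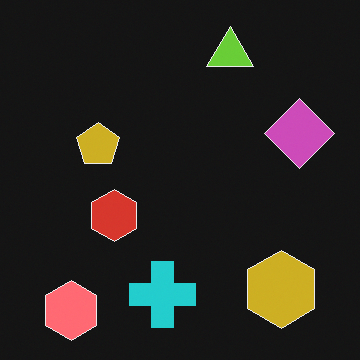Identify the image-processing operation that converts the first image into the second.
Color-inverted (negative).

The light background has become dark and every shape's color is its complement — a photographic negative.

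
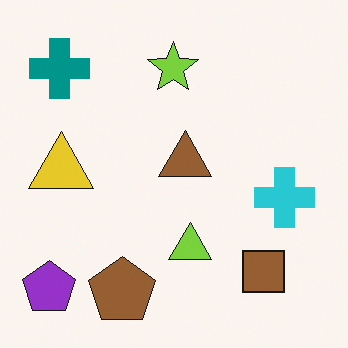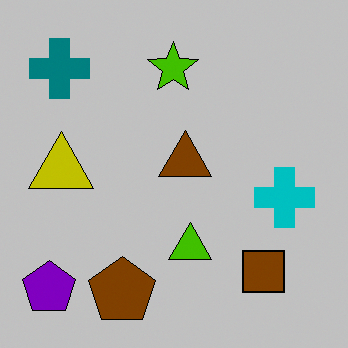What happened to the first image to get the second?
The second image is the first aggressively posterized.

Each flat color has snapped to a coarser quantized level — most visibly, the near-white background has dropped to a flat grey.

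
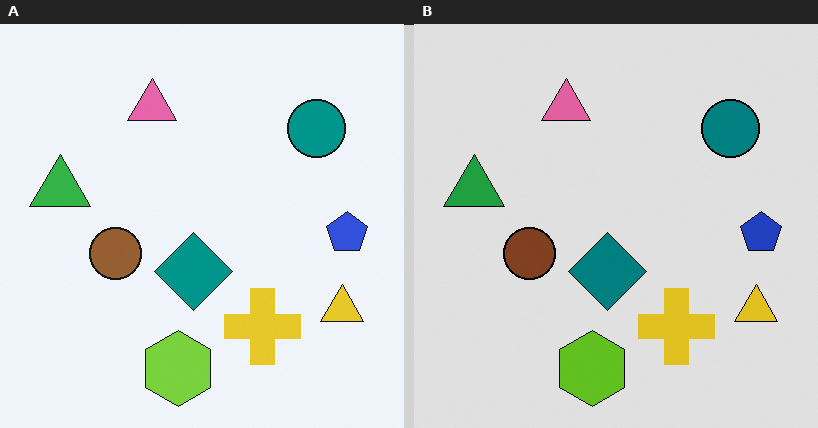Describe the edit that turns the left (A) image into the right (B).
The right (B) image is the left (A) moderately posterized.

Each flat color has snapped to a coarser quantized level — most visibly, the near-white background has dropped to a flat grey.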